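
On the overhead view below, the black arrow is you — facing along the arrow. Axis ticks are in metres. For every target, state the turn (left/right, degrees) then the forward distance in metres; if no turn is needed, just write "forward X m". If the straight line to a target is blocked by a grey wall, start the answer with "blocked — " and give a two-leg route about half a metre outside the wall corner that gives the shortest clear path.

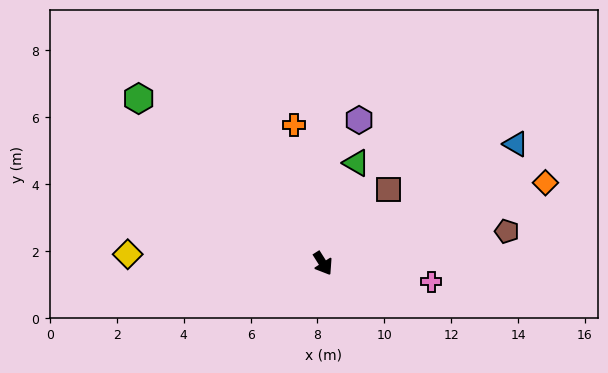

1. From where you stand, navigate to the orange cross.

turn left 159°, forward 4.2 m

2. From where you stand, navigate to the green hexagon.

turn right 164°, forward 7.4 m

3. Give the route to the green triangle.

turn left 129°, forward 3.2 m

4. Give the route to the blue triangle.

turn left 89°, forward 6.8 m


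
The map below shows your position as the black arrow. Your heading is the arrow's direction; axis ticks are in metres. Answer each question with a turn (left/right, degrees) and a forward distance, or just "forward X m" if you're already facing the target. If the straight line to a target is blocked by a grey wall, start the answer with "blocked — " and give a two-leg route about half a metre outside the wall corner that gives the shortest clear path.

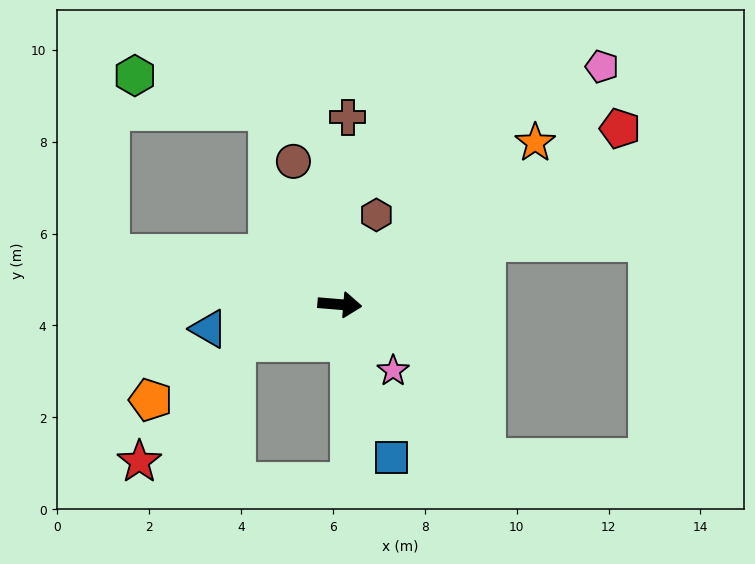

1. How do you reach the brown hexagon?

turn left 72°, forward 2.1 m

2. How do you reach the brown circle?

turn left 113°, forward 3.3 m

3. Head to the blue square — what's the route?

turn right 66°, forward 3.5 m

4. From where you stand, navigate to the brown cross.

turn left 92°, forward 4.1 m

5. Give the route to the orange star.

turn left 44°, forward 5.5 m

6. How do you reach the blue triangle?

turn right 165°, forward 2.9 m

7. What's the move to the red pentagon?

turn left 37°, forward 7.2 m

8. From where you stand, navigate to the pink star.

turn right 46°, forward 1.9 m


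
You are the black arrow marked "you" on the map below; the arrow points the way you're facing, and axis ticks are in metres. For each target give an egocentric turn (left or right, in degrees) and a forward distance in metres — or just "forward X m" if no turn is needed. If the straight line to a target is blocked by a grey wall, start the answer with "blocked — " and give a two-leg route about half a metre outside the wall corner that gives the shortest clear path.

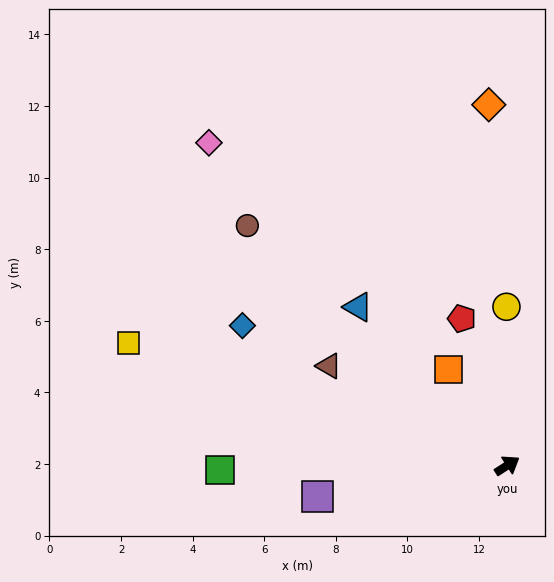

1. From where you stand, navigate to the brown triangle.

turn left 118°, forward 5.7 m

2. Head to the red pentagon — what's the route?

turn left 74°, forward 4.3 m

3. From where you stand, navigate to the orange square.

turn left 89°, forward 3.1 m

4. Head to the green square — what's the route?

turn left 148°, forward 8.0 m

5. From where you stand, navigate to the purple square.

turn left 156°, forward 5.4 m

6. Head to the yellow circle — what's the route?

turn left 58°, forward 4.4 m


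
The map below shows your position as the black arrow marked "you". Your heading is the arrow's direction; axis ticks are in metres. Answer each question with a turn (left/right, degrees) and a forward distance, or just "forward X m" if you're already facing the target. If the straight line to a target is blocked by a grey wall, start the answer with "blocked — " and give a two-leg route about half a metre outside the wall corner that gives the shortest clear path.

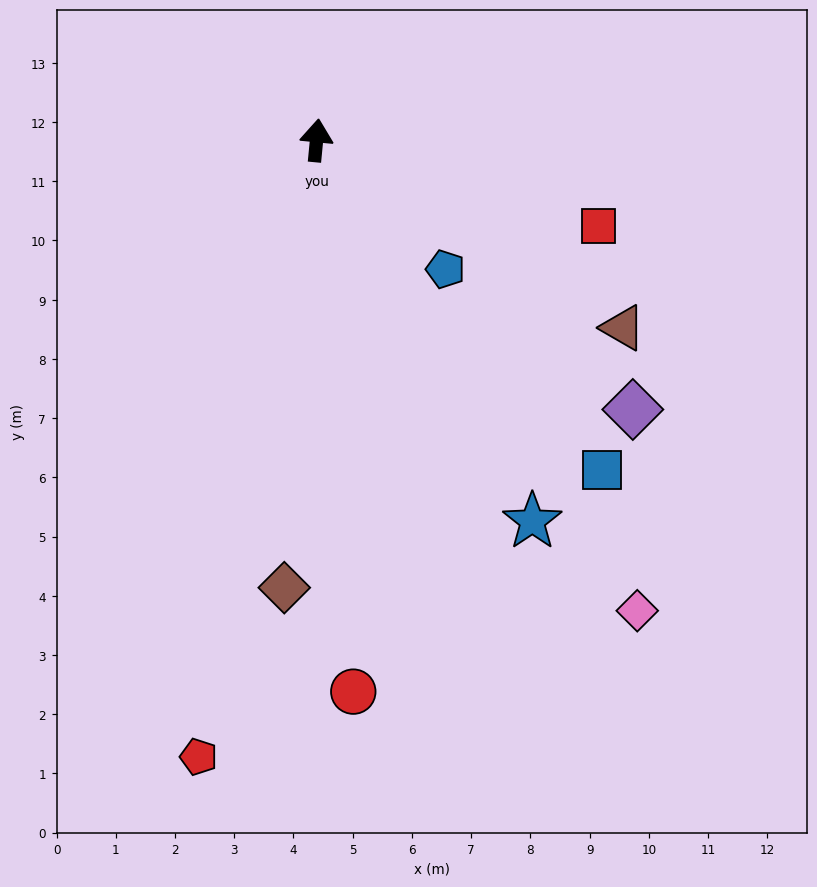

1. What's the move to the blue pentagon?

turn right 130°, forward 3.1 m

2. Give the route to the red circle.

turn right 171°, forward 9.3 m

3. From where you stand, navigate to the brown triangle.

turn right 116°, forward 6.1 m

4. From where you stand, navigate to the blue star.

turn right 145°, forward 7.4 m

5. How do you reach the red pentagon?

turn left 175°, forward 10.6 m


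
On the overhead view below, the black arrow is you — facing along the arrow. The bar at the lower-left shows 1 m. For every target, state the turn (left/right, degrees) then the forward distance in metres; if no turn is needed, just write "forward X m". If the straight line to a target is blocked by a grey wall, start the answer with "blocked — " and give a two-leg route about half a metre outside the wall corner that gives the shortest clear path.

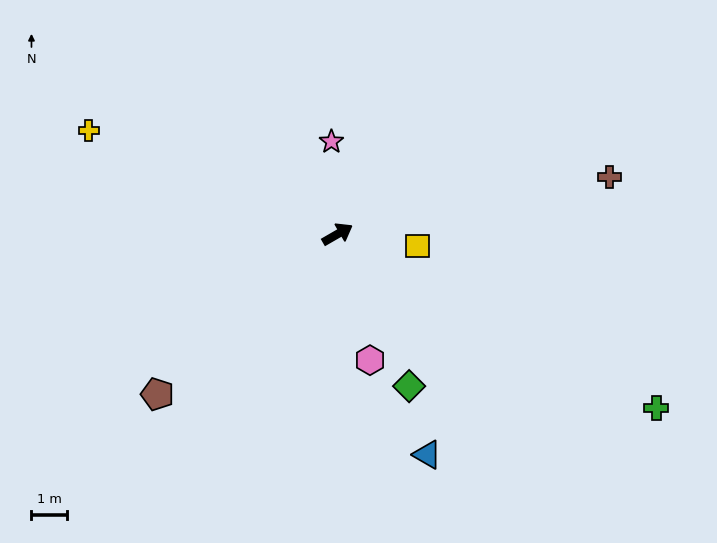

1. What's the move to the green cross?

turn right 59°, forward 10.3 m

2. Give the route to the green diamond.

turn right 95°, forward 4.8 m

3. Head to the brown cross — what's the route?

turn right 18°, forward 7.9 m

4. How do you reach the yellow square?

turn right 38°, forward 2.3 m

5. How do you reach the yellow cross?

turn left 127°, forward 7.6 m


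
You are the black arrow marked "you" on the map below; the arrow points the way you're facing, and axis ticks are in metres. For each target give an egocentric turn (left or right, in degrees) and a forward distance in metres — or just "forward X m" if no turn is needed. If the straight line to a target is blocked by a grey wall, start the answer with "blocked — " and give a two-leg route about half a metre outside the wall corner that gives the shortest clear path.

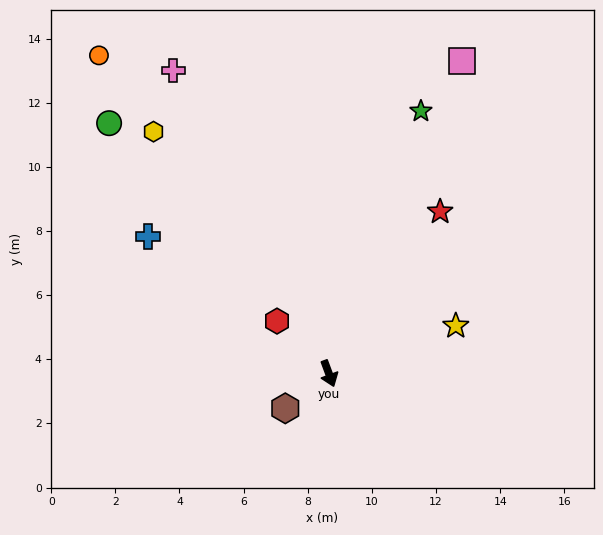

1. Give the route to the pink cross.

turn right 173°, forward 10.6 m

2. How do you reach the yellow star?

turn left 90°, forward 4.2 m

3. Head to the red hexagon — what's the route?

turn right 156°, forward 2.3 m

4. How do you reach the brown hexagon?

turn right 72°, forward 1.7 m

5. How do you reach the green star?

turn left 140°, forward 8.7 m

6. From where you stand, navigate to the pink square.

turn left 136°, forward 10.6 m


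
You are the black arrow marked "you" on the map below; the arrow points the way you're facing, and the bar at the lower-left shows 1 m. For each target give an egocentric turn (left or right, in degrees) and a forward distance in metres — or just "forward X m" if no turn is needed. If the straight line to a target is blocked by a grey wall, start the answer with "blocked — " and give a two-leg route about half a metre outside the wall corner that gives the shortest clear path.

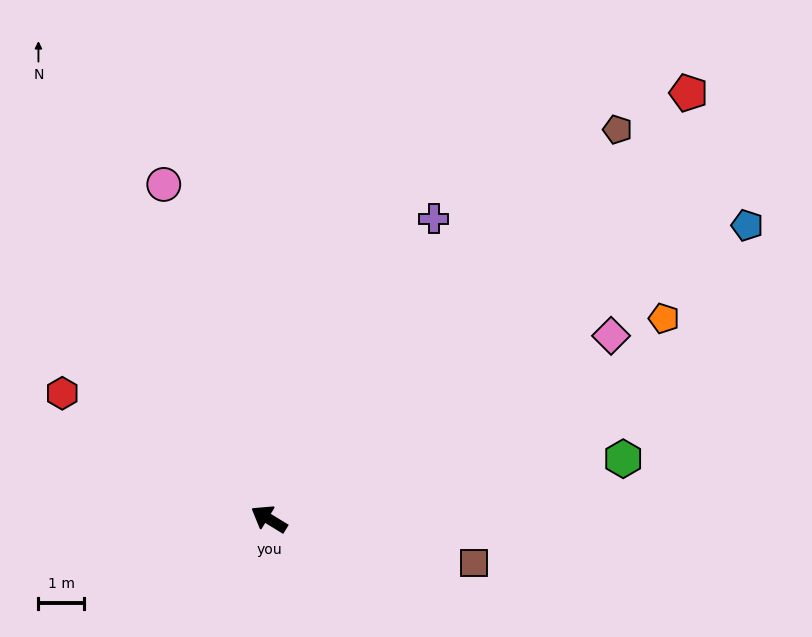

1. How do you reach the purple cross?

turn right 87°, forward 7.5 m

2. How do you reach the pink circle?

turn right 41°, forward 7.7 m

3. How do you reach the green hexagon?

turn right 139°, forward 7.9 m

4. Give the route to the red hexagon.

forward 5.3 m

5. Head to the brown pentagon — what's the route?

turn right 100°, forward 11.5 m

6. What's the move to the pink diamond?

turn right 120°, forward 8.5 m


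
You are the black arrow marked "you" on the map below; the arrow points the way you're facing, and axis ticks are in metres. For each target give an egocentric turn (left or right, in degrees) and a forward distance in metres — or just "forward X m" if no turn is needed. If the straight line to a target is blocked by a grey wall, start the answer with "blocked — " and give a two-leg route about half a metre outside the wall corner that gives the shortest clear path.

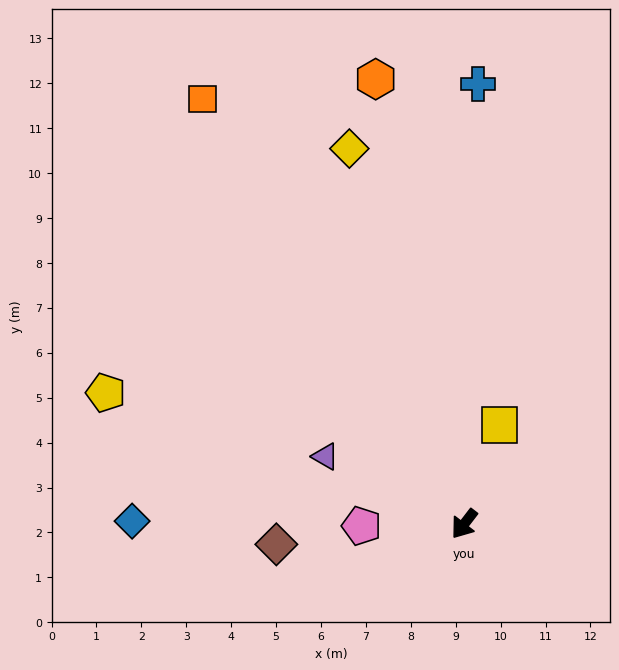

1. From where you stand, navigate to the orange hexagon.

turn right 131°, forward 10.1 m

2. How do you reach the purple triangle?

turn right 78°, forward 3.4 m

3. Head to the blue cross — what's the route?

turn right 144°, forward 9.8 m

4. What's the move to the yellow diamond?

turn right 125°, forward 8.7 m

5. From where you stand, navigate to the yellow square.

turn right 162°, forward 2.3 m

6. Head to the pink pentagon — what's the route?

turn right 51°, forward 2.3 m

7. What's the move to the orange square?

turn right 111°, forward 11.1 m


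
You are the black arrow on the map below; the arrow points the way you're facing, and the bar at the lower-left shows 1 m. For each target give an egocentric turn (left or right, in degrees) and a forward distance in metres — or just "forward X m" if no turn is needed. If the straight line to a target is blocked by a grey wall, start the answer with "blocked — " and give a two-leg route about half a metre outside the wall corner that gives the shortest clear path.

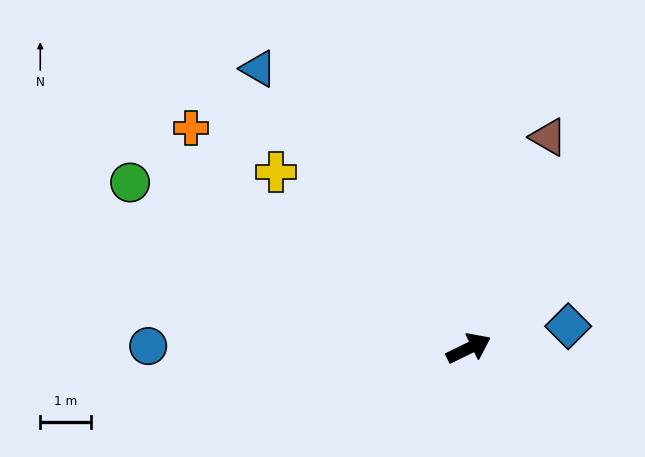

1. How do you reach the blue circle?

turn left 154°, forward 6.3 m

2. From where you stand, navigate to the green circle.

turn left 128°, forward 7.4 m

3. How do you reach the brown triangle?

turn left 43°, forward 4.4 m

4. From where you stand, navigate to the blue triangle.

turn left 101°, forward 6.8 m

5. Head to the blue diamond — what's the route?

turn right 13°, forward 2.0 m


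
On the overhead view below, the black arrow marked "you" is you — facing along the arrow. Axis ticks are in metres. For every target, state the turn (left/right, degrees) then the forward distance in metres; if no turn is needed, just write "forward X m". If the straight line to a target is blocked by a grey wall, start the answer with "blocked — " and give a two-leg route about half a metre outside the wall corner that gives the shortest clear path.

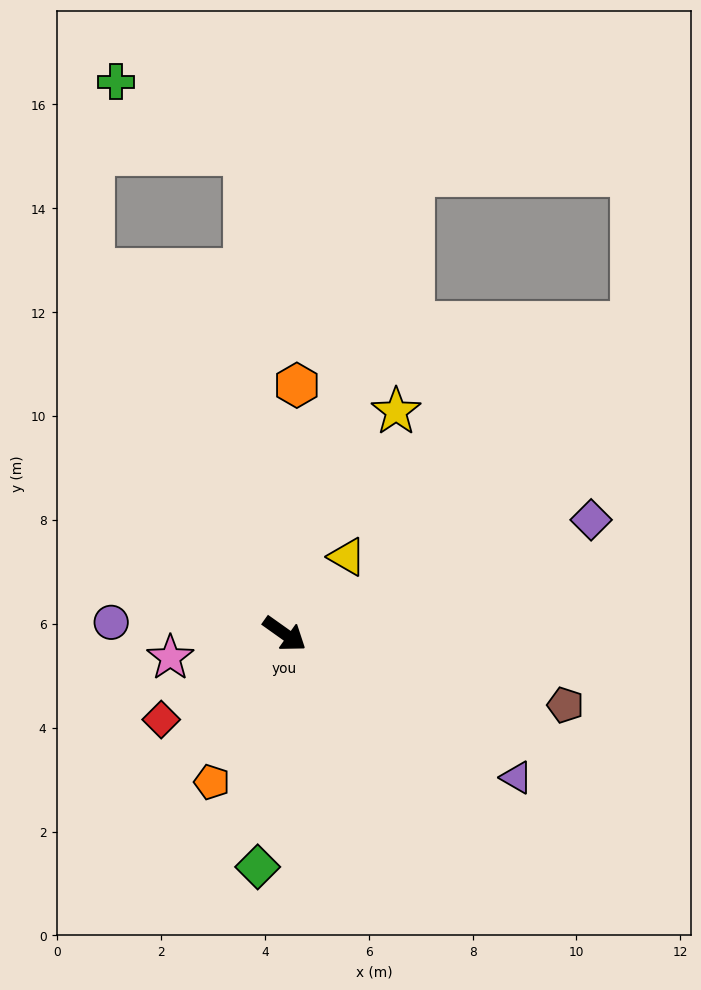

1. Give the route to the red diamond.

turn right 110°, forward 2.9 m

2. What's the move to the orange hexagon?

turn left 123°, forward 4.8 m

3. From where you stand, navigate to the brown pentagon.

turn left 21°, forward 5.6 m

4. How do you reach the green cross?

blocked — turn left 130°, forward 9.3 m, then turn left 56°, forward 2.9 m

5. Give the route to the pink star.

turn right 133°, forward 2.2 m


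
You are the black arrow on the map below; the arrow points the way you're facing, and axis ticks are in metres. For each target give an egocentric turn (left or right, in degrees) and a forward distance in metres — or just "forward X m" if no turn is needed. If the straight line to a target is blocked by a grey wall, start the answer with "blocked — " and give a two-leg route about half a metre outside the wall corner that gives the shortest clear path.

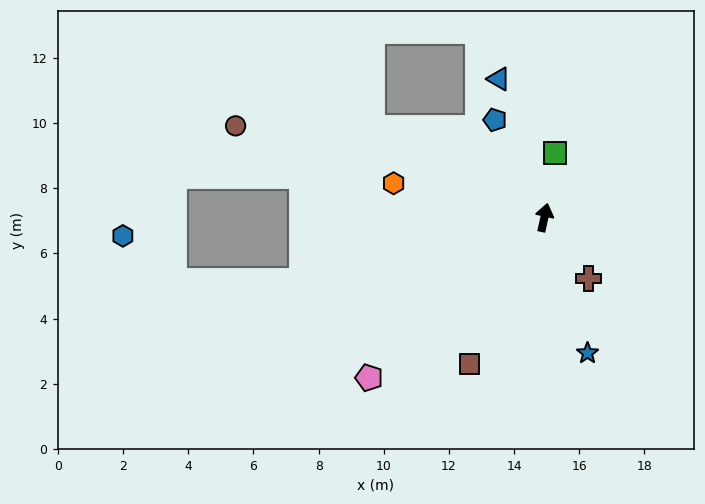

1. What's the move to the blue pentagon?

turn left 39°, forward 3.4 m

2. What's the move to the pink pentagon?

turn left 145°, forward 7.3 m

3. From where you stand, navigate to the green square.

turn left 3°, forward 2.0 m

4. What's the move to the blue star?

turn right 150°, forward 4.4 m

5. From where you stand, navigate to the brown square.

turn left 165°, forward 5.0 m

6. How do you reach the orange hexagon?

turn left 89°, forward 4.7 m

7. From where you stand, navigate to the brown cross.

turn right 132°, forward 2.3 m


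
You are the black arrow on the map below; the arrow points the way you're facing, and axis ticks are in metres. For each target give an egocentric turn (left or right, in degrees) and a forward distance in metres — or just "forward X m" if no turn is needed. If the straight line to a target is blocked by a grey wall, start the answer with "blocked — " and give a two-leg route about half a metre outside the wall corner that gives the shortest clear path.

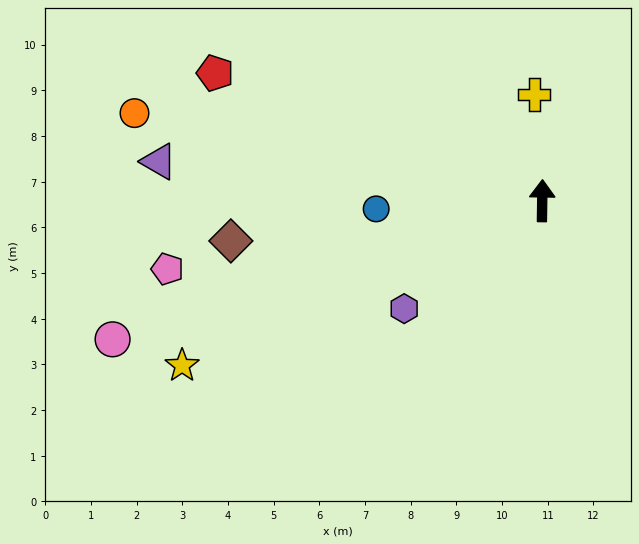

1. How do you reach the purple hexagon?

turn left 129°, forward 3.8 m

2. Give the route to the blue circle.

turn left 94°, forward 3.6 m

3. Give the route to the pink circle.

turn left 109°, forward 9.9 m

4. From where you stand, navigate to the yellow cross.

turn left 5°, forward 2.3 m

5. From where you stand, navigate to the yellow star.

turn left 115°, forward 8.7 m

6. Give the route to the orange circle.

turn left 79°, forward 9.1 m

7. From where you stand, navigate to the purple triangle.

turn left 85°, forward 8.4 m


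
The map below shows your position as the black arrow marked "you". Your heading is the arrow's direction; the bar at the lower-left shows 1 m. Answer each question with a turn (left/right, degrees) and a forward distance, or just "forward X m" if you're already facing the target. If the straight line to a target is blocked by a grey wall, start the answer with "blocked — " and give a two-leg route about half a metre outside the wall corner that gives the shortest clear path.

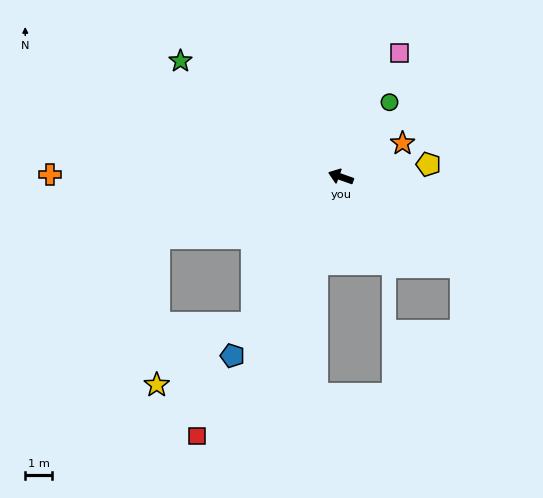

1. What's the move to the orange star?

turn right 132°, forward 2.6 m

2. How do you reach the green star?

turn right 16°, forward 7.4 m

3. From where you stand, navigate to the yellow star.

blocked — turn left 78°, forward 6.4 m, then turn right 25°, forward 4.2 m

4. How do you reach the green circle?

turn right 104°, forward 3.3 m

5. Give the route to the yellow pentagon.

turn right 152°, forward 3.3 m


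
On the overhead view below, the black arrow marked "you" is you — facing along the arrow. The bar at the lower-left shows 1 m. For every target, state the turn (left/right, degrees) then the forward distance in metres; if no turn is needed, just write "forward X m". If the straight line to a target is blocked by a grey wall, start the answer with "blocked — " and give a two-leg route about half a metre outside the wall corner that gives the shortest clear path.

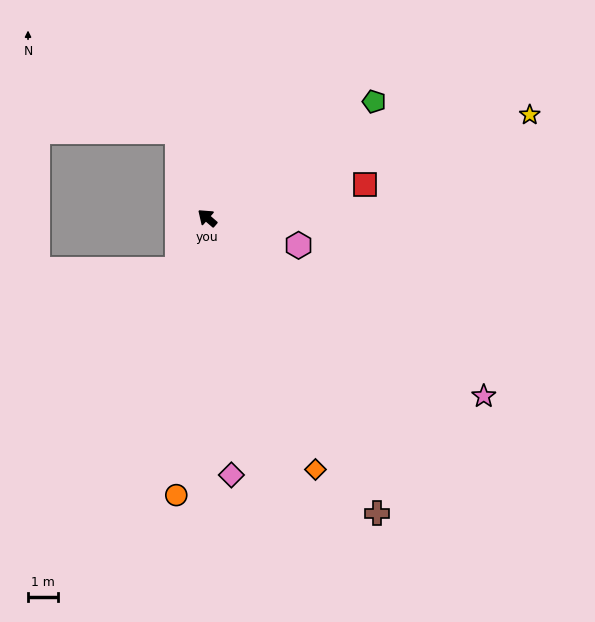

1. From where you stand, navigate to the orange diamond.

turn left 154°, forward 9.1 m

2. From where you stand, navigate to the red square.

turn right 127°, forward 5.4 m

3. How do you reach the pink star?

turn right 172°, forward 10.9 m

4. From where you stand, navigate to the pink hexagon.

turn right 156°, forward 3.2 m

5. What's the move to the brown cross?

turn left 161°, forward 11.3 m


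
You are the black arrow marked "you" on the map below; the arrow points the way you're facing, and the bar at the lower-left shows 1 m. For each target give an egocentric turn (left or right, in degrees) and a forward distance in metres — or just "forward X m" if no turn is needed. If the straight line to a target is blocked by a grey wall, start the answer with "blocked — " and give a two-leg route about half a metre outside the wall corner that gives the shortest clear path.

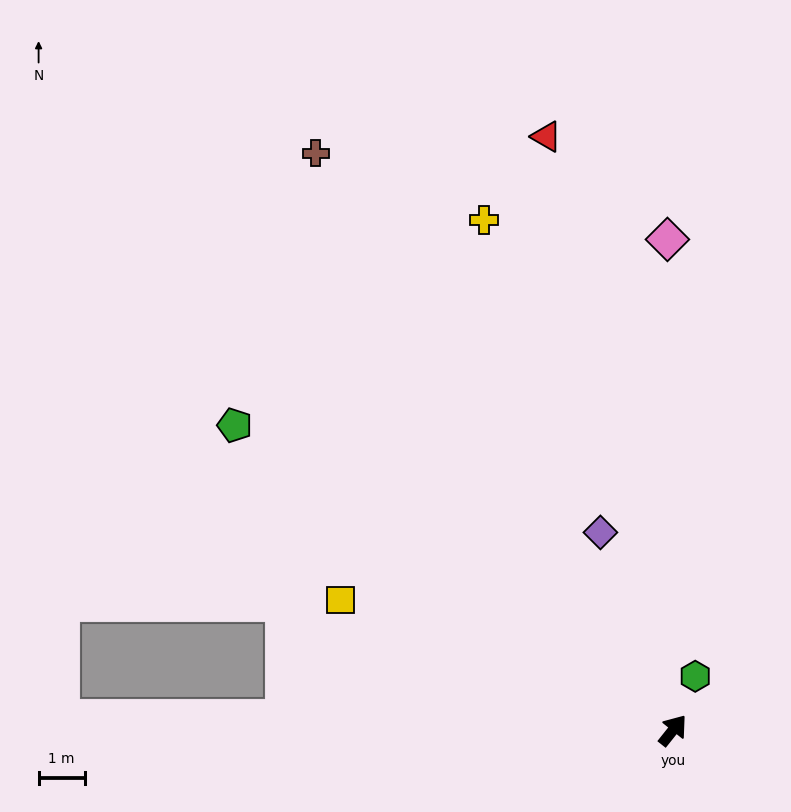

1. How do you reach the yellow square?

turn left 107°, forward 7.7 m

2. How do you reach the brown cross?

turn left 70°, forward 14.7 m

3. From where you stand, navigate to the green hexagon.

turn left 16°, forward 1.3 m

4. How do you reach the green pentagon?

turn left 94°, forward 11.6 m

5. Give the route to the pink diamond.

turn left 39°, forward 10.6 m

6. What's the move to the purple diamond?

turn left 59°, forward 4.6 m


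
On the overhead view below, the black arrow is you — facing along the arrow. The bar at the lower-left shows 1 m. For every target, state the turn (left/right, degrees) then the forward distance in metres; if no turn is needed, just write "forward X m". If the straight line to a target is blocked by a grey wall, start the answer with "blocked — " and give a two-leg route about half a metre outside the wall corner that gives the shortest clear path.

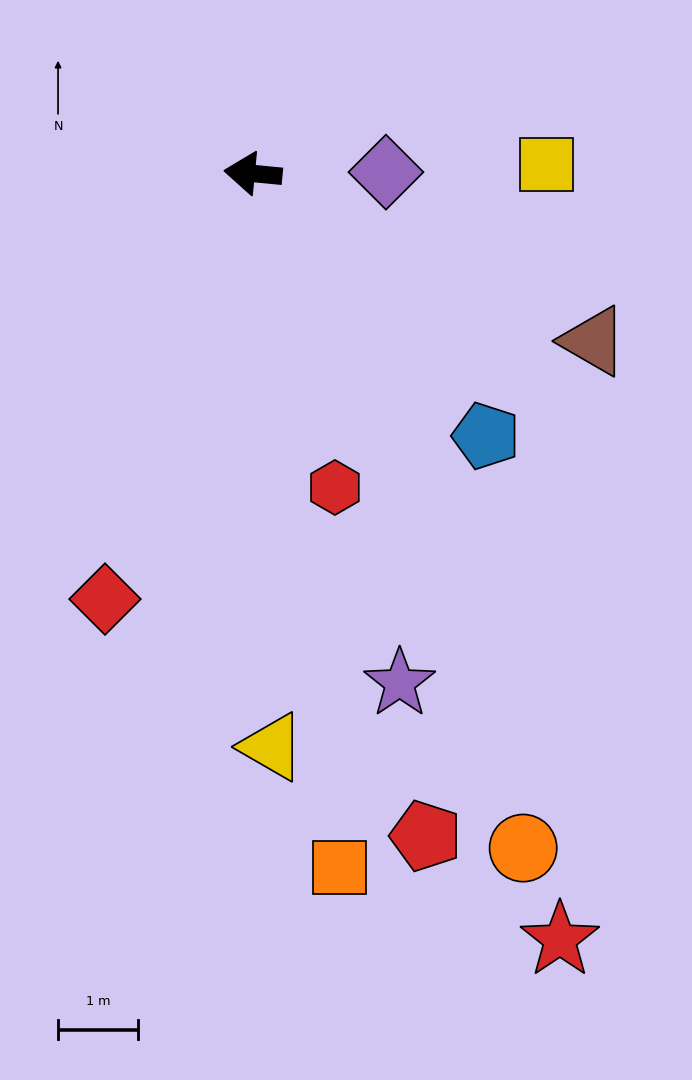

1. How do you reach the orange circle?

turn left 117°, forward 9.1 m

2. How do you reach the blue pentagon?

turn left 137°, forward 4.4 m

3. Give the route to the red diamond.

turn left 76°, forward 5.7 m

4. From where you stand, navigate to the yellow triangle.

turn left 97°, forward 7.2 m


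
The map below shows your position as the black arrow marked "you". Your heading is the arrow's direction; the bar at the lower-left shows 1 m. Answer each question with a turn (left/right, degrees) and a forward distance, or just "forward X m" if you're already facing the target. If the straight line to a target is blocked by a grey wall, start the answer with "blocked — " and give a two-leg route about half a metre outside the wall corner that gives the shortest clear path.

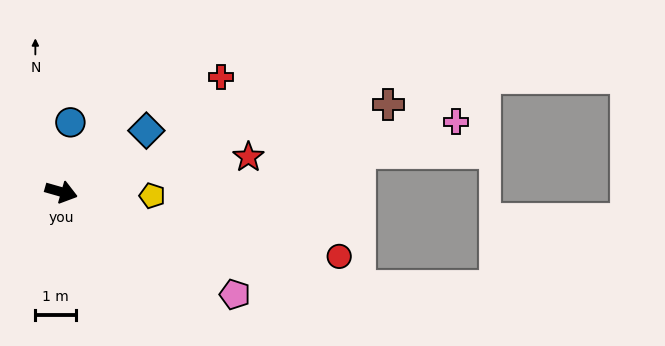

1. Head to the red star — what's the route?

turn left 26°, forward 4.7 m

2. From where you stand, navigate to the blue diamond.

turn left 52°, forward 2.6 m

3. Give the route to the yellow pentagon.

turn left 13°, forward 2.2 m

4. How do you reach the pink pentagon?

turn right 15°, forward 5.0 m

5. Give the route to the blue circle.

turn left 98°, forward 1.7 m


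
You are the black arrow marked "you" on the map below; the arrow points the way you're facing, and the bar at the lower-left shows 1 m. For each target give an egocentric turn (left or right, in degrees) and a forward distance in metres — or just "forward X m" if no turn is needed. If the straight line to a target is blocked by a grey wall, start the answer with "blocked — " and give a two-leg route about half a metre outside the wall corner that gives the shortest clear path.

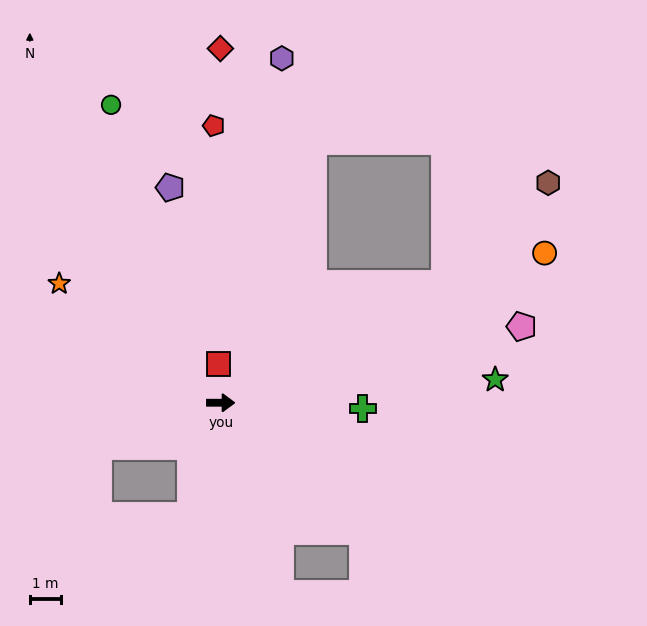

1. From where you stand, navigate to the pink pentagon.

turn left 14°, forward 9.8 m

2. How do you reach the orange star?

turn left 144°, forward 6.4 m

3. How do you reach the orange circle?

turn left 25°, forward 11.3 m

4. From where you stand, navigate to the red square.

turn left 93°, forward 1.2 m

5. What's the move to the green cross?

turn right 2°, forward 4.5 m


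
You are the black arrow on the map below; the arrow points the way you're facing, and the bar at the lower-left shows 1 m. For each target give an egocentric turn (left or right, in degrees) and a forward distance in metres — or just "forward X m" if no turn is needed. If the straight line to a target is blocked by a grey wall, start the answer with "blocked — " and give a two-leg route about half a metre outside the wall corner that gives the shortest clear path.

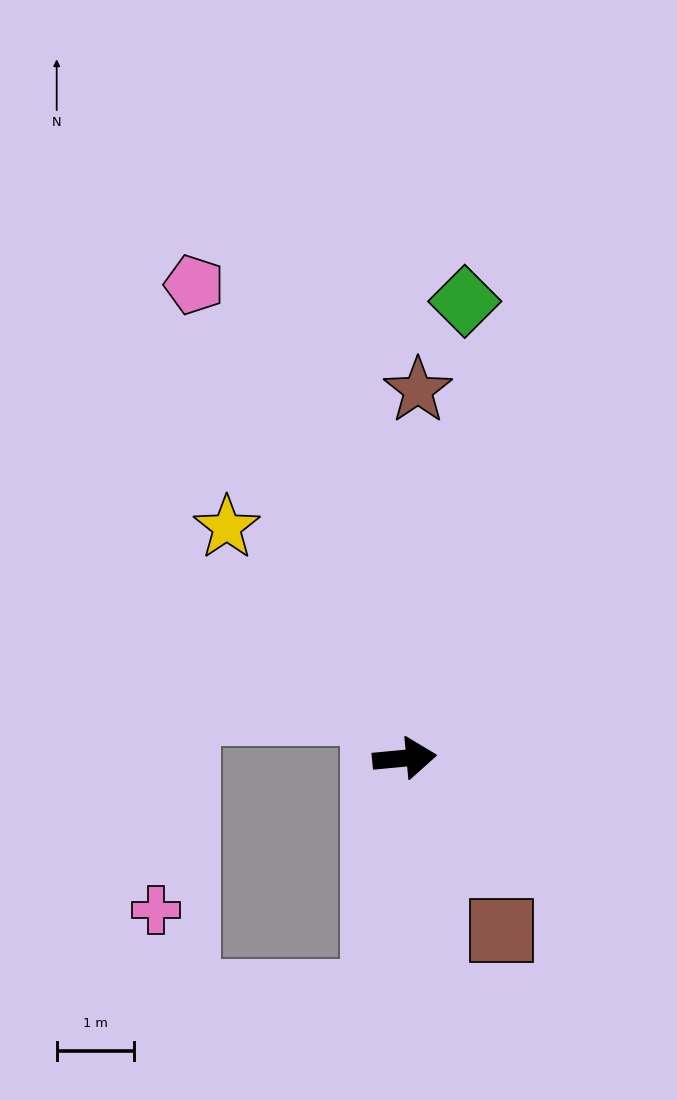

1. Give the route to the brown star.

turn left 82°, forward 4.8 m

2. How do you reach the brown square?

turn right 66°, forward 2.6 m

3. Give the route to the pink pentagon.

turn left 109°, forward 6.7 m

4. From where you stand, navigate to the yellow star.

turn left 122°, forward 3.8 m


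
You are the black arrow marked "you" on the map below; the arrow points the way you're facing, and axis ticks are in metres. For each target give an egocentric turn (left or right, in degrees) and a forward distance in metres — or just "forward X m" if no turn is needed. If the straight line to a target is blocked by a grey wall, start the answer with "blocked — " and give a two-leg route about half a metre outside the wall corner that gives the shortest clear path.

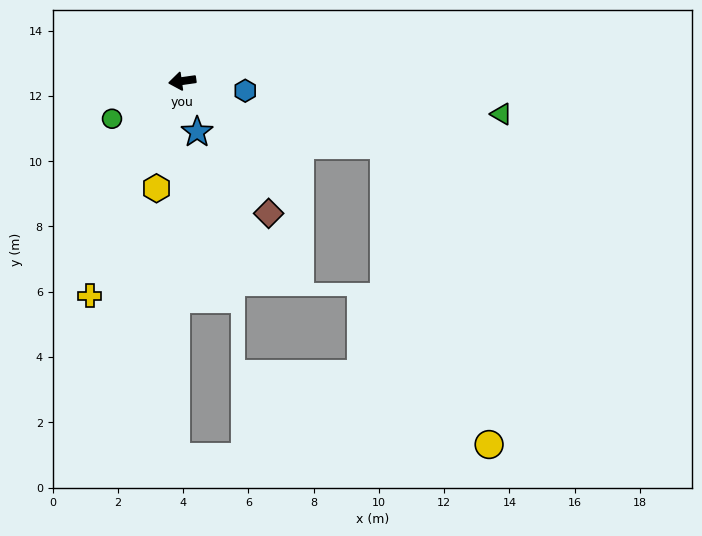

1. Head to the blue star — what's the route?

turn left 98°, forward 1.6 m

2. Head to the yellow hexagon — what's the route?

turn left 68°, forward 3.4 m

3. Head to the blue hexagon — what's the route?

turn left 163°, forward 2.0 m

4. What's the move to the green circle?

turn left 20°, forward 2.4 m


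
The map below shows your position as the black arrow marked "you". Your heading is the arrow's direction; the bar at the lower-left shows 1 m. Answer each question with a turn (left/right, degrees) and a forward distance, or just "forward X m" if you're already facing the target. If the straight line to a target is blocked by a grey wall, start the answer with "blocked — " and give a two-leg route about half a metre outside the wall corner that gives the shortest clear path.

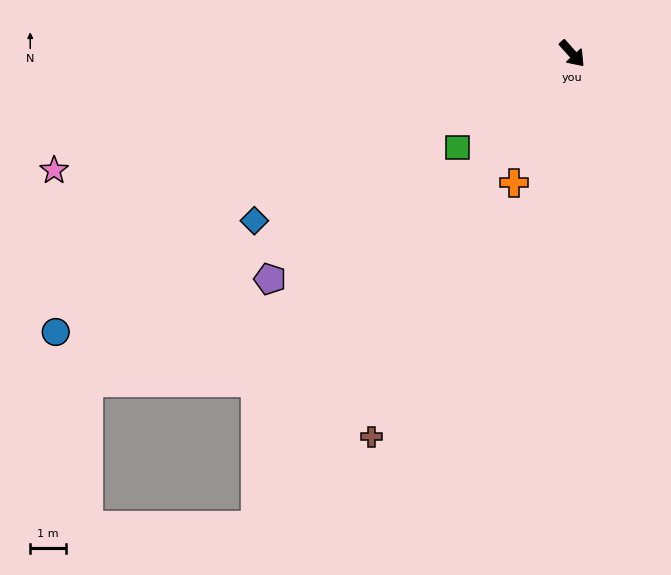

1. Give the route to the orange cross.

turn right 66°, forward 4.0 m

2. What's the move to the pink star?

turn right 119°, forward 15.0 m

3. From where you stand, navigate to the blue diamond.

turn right 104°, forward 10.2 m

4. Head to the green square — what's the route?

turn right 93°, forward 4.2 m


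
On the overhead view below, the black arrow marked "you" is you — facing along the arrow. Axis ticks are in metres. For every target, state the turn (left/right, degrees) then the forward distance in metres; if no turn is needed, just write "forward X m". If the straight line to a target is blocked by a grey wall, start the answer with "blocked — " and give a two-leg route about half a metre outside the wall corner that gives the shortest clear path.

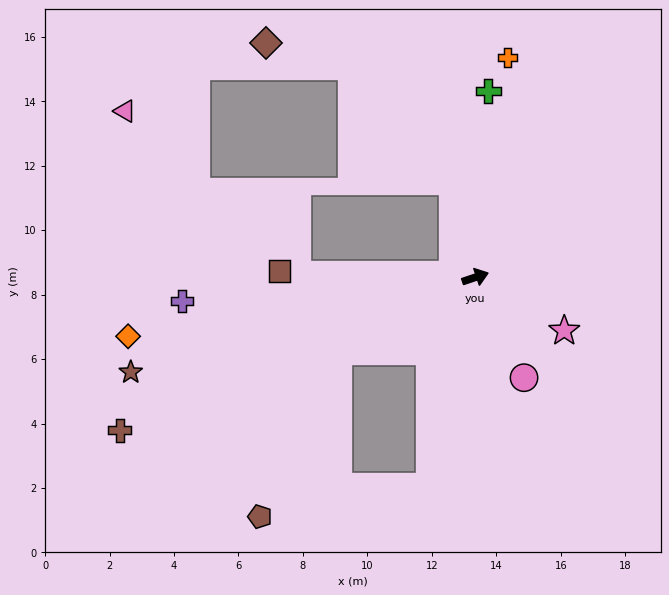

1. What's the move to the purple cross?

turn left 166°, forward 9.1 m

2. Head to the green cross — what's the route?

turn left 67°, forward 5.8 m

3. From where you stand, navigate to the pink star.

turn right 50°, forward 3.2 m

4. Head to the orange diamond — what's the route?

turn left 171°, forward 10.9 m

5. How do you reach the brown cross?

turn right 175°, forward 12.0 m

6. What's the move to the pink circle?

turn right 83°, forward 3.5 m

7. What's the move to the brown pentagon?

blocked — turn right 170°, forward 4.8 m, then turn left 36°, forward 5.7 m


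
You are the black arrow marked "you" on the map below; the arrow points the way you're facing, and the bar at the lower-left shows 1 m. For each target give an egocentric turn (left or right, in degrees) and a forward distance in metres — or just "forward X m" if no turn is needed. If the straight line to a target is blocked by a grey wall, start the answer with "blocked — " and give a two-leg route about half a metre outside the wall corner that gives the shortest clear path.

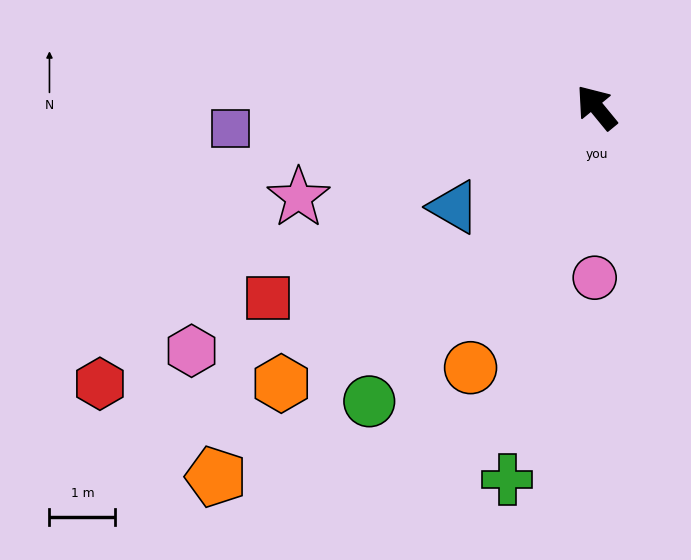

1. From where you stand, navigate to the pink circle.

turn left 140°, forward 2.6 m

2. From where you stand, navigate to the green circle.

turn left 103°, forward 5.6 m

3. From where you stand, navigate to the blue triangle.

turn left 86°, forward 2.6 m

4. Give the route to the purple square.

turn left 54°, forward 5.6 m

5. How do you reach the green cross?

turn left 127°, forward 5.8 m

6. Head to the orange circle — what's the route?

turn left 115°, forward 4.4 m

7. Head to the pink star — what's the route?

turn left 67°, forward 4.7 m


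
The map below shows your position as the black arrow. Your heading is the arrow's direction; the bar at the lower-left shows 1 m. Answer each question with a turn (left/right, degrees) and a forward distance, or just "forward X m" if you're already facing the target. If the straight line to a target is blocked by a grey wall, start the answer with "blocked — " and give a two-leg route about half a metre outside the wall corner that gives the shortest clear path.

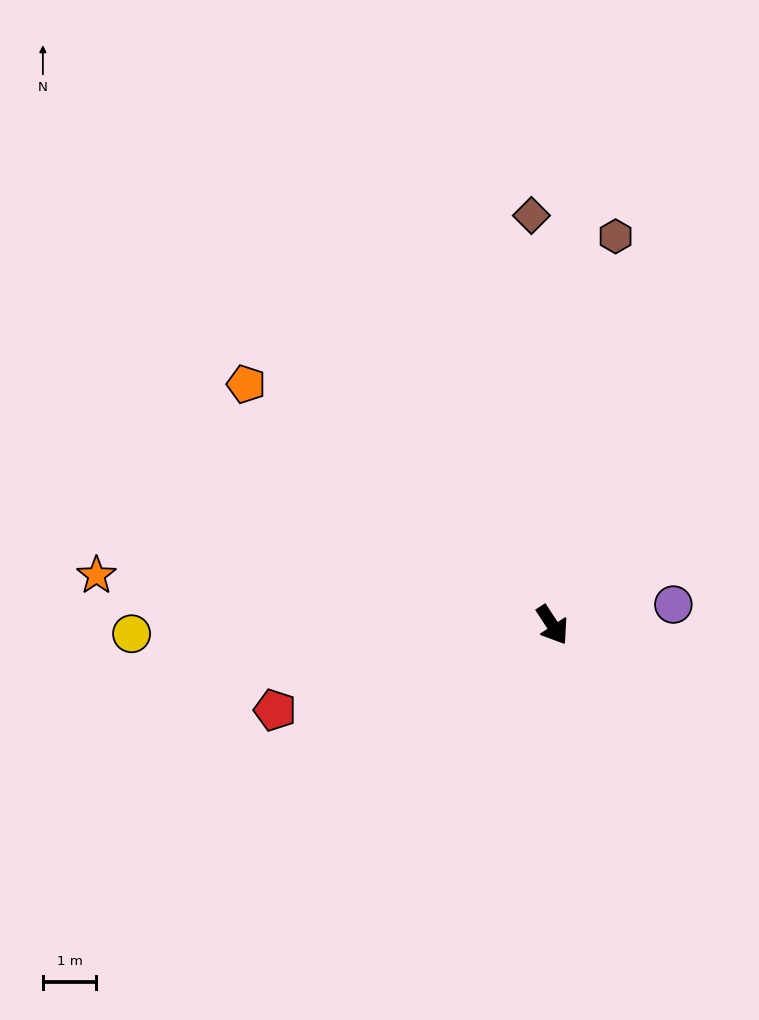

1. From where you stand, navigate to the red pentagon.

turn right 106°, forward 5.4 m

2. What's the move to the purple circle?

turn left 66°, forward 2.3 m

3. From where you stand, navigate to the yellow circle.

turn right 122°, forward 7.9 m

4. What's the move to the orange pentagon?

turn right 161°, forward 7.3 m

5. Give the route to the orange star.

turn right 130°, forward 8.6 m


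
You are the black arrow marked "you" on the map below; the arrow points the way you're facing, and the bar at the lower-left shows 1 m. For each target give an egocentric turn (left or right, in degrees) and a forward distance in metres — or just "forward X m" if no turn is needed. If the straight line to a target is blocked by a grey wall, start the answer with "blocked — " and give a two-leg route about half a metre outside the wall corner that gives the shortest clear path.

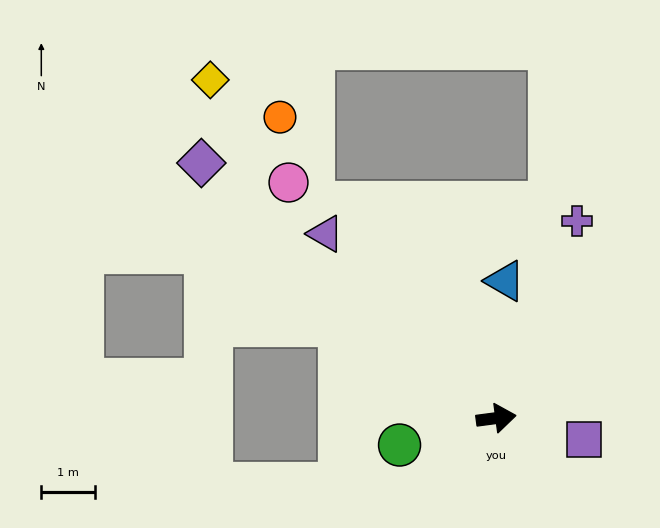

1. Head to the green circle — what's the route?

turn right 172°, forward 1.9 m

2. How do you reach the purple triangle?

turn left 125°, forward 4.7 m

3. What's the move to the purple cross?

turn left 60°, forward 4.0 m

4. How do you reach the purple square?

turn right 21°, forward 1.7 m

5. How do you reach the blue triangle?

turn left 79°, forward 2.6 m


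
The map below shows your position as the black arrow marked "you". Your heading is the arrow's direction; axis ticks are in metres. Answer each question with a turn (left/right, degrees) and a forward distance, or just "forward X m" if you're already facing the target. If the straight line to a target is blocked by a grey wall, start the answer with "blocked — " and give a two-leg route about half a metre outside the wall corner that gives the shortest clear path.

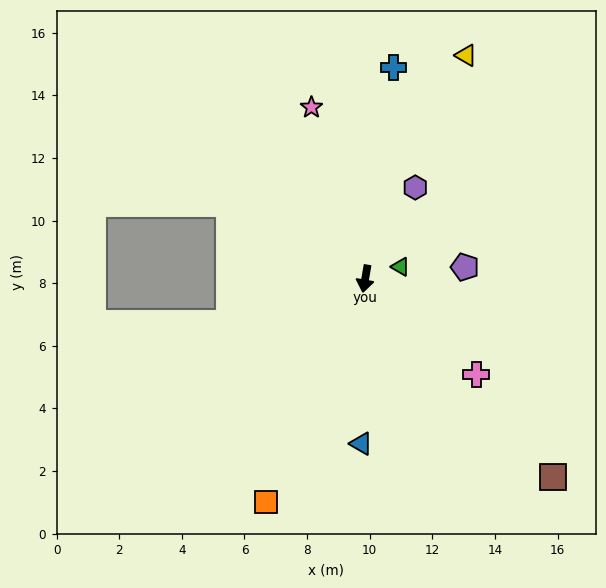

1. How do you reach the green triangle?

turn left 118°, forward 1.2 m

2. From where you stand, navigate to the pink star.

turn right 153°, forward 5.7 m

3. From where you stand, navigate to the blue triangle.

turn left 8°, forward 5.3 m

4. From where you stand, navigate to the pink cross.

turn left 59°, forward 4.7 m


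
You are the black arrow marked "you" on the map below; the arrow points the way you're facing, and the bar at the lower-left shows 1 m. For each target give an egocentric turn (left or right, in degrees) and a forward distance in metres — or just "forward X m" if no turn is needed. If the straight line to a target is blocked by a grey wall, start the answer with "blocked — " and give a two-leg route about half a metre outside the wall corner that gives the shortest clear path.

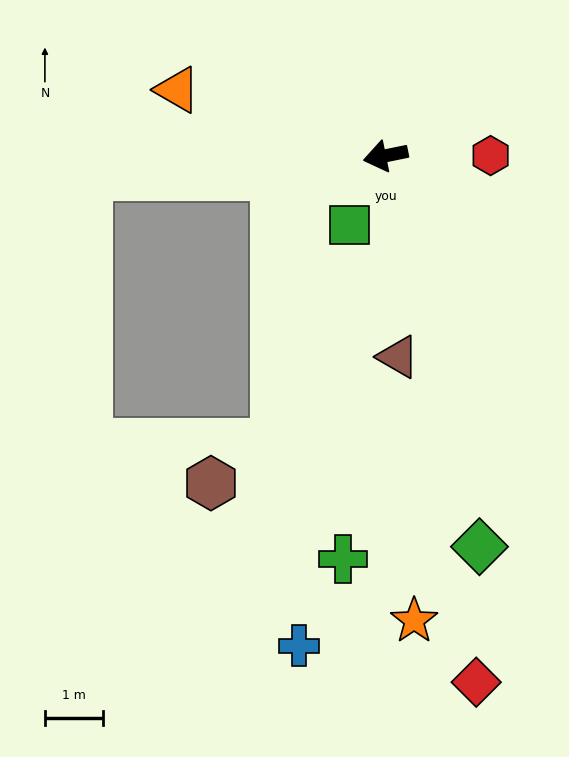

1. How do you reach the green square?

turn left 51°, forward 1.3 m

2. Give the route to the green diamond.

turn left 92°, forward 6.9 m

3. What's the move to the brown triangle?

turn left 82°, forward 3.5 m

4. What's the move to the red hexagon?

turn left 169°, forward 1.8 m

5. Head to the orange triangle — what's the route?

turn right 29°, forward 3.7 m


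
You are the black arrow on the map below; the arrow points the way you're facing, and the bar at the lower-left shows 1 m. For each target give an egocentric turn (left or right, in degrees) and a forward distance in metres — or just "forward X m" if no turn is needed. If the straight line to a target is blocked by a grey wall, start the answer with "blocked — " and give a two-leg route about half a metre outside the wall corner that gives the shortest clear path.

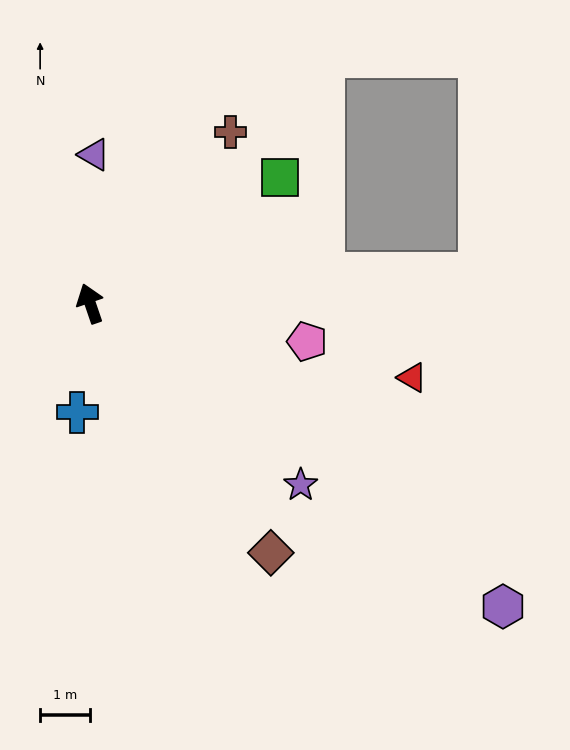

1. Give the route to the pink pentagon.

turn right 119°, forward 4.4 m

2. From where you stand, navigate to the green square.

turn right 75°, forward 4.6 m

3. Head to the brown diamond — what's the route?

turn right 163°, forward 6.2 m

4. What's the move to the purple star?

turn right 150°, forward 5.6 m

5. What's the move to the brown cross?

turn right 58°, forward 4.4 m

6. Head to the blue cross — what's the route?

turn left 154°, forward 2.2 m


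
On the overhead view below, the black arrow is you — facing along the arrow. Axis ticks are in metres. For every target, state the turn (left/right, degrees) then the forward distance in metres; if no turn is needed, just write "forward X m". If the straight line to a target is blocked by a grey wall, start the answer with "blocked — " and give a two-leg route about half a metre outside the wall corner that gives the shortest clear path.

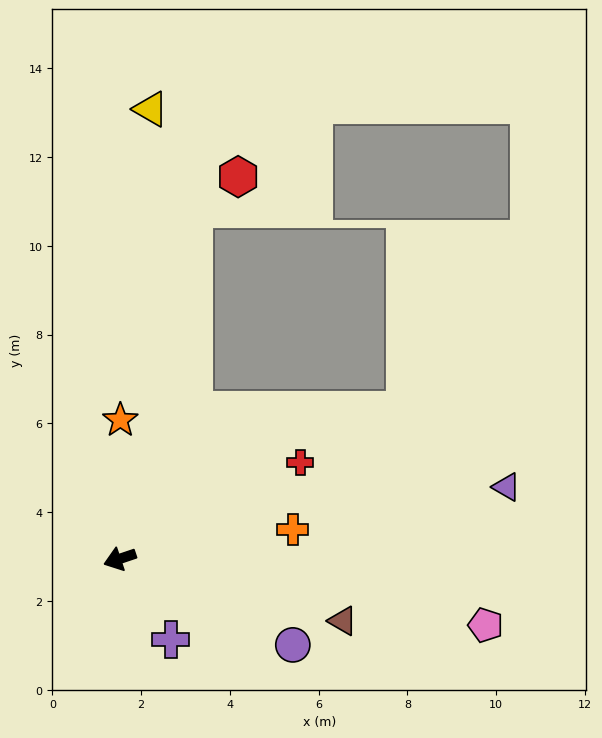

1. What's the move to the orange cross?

turn left 171°, forward 4.0 m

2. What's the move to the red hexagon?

blocked — turn right 121°, forward 8.0 m, then turn right 41°, forward 1.2 m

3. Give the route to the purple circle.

turn left 135°, forward 4.4 m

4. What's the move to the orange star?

turn right 109°, forward 3.1 m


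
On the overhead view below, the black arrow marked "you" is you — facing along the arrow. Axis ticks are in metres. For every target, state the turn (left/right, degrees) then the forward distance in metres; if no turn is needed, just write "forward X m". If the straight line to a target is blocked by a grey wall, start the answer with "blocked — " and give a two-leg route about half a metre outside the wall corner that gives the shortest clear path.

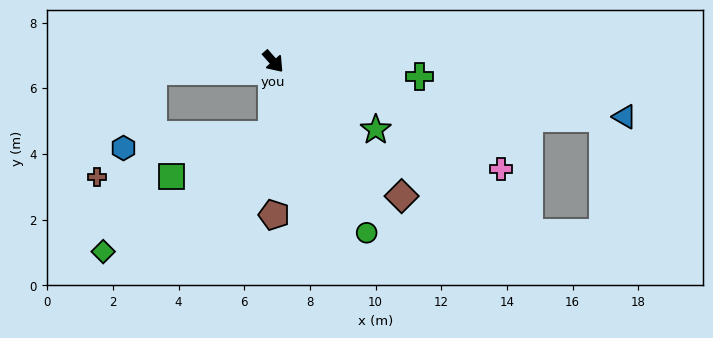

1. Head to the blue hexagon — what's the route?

blocked — turn right 127°, forward 3.7 m, then turn left 64°, forward 2.5 m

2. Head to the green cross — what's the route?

turn left 43°, forward 4.5 m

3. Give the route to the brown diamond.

turn left 2°, forward 5.7 m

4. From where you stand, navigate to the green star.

turn left 15°, forward 3.7 m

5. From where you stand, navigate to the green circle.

turn right 13°, forward 5.9 m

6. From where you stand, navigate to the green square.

blocked — turn right 42°, forward 2.2 m, then turn right 67°, forward 3.3 m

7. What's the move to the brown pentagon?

turn right 41°, forward 4.7 m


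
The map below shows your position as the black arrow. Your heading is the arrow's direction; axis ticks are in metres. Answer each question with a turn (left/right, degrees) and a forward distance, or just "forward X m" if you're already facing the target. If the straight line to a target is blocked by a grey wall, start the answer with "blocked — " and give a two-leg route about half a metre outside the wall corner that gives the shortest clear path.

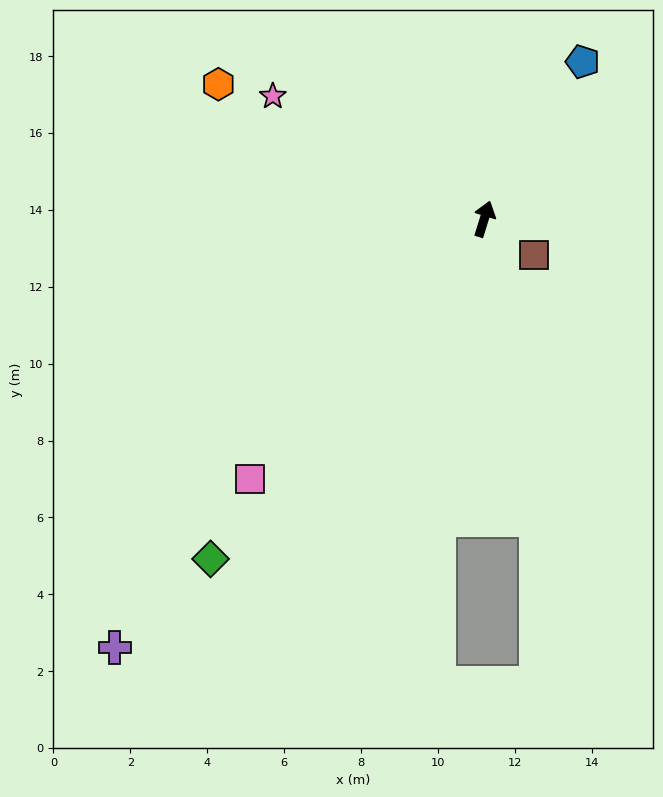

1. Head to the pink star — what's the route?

turn left 77°, forward 6.4 m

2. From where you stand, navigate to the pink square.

turn left 155°, forward 9.1 m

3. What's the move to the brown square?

turn right 109°, forward 1.6 m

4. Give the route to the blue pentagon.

turn right 15°, forward 4.8 m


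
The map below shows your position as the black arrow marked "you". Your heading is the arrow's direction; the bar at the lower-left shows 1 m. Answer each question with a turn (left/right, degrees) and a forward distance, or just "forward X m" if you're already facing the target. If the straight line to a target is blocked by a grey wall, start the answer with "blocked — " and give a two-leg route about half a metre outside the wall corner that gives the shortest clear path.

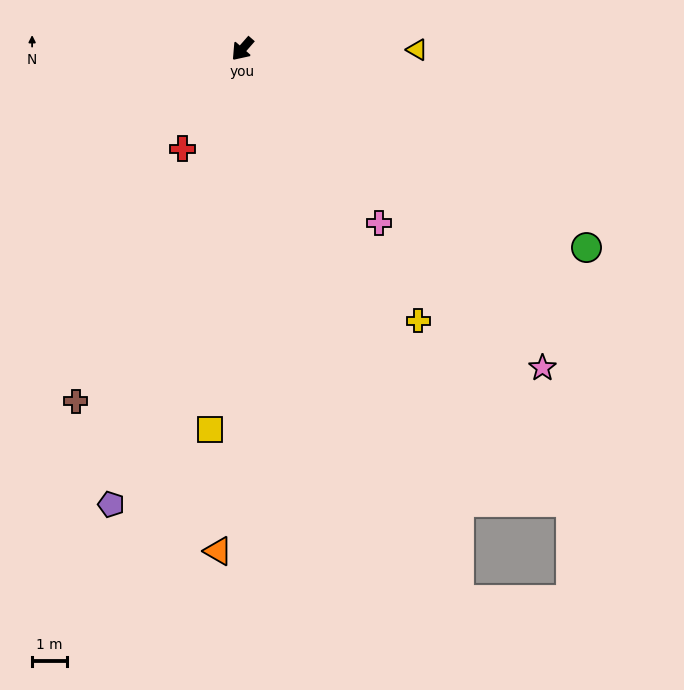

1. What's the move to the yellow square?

turn left 36°, forward 10.8 m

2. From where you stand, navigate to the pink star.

turn left 84°, forward 12.4 m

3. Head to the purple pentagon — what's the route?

turn left 25°, forward 13.5 m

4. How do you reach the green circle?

turn left 101°, forward 11.3 m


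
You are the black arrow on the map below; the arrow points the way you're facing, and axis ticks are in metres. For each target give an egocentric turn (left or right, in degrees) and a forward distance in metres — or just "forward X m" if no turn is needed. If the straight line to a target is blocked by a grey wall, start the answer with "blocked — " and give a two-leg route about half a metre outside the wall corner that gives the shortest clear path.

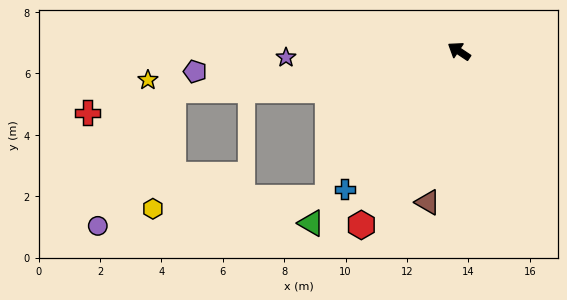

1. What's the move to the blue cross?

turn left 84°, forward 5.8 m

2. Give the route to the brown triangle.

turn left 112°, forward 5.0 m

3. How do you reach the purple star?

turn left 36°, forward 5.6 m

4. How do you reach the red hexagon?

turn left 94°, forward 6.5 m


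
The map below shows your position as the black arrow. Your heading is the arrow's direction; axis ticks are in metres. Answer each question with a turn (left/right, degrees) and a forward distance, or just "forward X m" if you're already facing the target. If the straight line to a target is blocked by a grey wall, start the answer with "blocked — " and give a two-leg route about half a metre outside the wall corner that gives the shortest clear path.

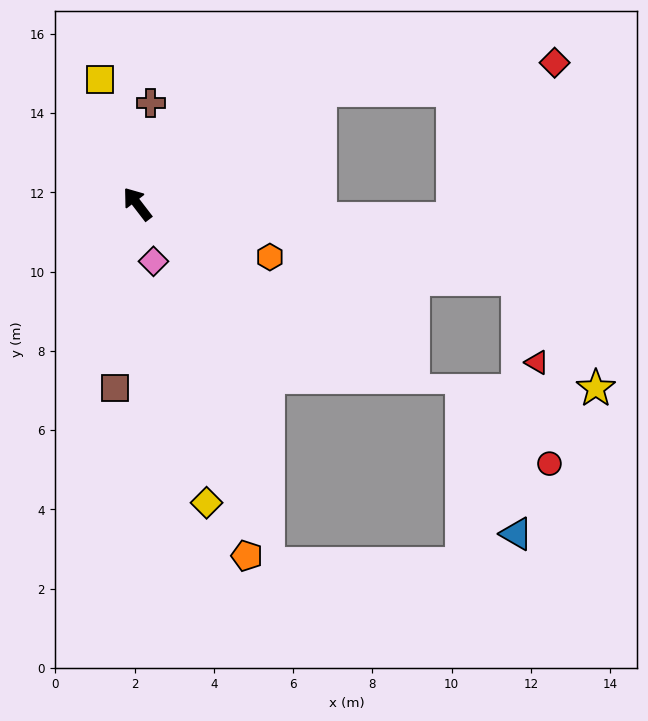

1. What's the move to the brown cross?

turn right 45°, forward 2.6 m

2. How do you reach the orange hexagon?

turn right 149°, forward 3.6 m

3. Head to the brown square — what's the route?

turn left 136°, forward 4.7 m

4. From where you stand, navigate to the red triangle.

blocked — turn right 139°, forward 9.8 m, then turn right 65°, forward 2.2 m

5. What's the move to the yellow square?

turn right 21°, forward 3.3 m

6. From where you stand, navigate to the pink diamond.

turn left 158°, forward 1.5 m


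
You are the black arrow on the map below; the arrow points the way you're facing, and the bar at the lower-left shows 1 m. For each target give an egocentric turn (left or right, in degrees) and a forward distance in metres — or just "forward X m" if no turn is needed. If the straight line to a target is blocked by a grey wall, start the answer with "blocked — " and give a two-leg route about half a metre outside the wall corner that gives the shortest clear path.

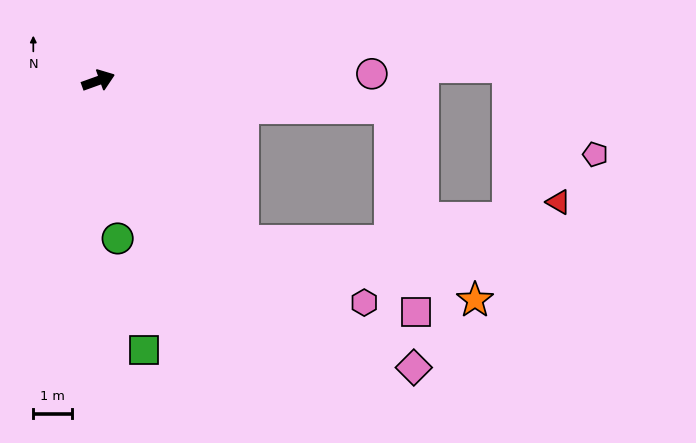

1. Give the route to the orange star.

blocked — turn right 68°, forward 5.6 m, then turn left 34°, forward 6.3 m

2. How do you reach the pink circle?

turn right 18°, forward 7.1 m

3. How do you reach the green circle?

turn right 103°, forward 4.2 m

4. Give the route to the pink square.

blocked — turn right 25°, forward 7.6 m, then turn right 77°, forward 5.4 m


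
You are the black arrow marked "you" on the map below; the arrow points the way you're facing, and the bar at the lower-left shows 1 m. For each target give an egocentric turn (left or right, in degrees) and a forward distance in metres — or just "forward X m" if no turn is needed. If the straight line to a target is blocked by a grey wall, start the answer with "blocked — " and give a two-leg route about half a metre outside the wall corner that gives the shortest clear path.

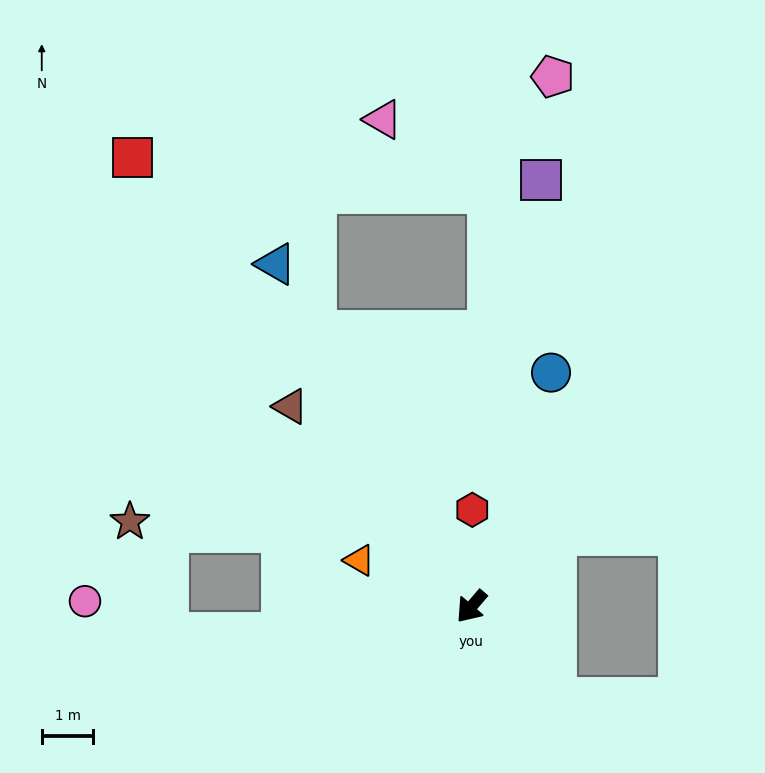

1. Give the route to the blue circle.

turn right 158°, forward 4.8 m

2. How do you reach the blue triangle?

turn right 110°, forward 7.7 m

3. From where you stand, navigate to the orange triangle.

turn right 72°, forward 2.4 m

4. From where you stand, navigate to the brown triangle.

turn right 97°, forward 5.2 m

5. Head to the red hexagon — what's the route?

turn right 140°, forward 1.9 m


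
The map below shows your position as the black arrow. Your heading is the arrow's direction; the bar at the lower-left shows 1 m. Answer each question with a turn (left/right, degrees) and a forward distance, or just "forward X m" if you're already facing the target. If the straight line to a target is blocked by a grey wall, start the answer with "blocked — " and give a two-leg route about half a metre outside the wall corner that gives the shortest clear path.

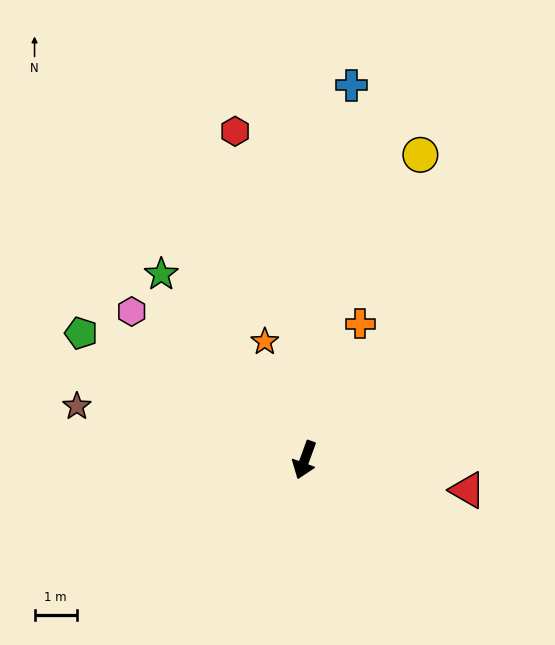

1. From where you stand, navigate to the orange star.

turn right 141°, forward 3.0 m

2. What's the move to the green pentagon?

turn right 100°, forward 6.1 m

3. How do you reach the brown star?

turn right 83°, forward 5.6 m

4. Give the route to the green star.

turn right 122°, forward 5.6 m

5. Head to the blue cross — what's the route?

turn right 167°, forward 9.0 m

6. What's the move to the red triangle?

turn left 99°, forward 3.9 m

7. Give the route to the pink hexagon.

turn right 111°, forward 5.4 m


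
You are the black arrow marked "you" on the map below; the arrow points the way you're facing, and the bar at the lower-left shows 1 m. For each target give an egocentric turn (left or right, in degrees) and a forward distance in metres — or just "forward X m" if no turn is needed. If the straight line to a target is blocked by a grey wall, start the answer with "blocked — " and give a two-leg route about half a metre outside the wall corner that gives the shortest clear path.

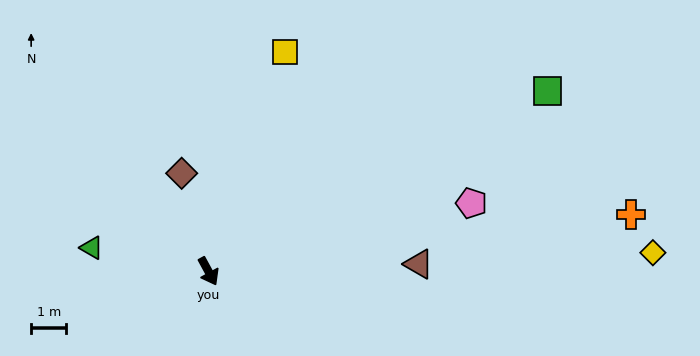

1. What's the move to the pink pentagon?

turn left 76°, forward 7.7 m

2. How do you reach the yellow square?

turn left 132°, forward 6.6 m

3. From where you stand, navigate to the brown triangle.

turn left 63°, forward 6.0 m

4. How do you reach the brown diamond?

turn left 167°, forward 2.9 m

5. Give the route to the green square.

turn left 89°, forward 10.9 m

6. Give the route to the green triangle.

turn right 130°, forward 3.4 m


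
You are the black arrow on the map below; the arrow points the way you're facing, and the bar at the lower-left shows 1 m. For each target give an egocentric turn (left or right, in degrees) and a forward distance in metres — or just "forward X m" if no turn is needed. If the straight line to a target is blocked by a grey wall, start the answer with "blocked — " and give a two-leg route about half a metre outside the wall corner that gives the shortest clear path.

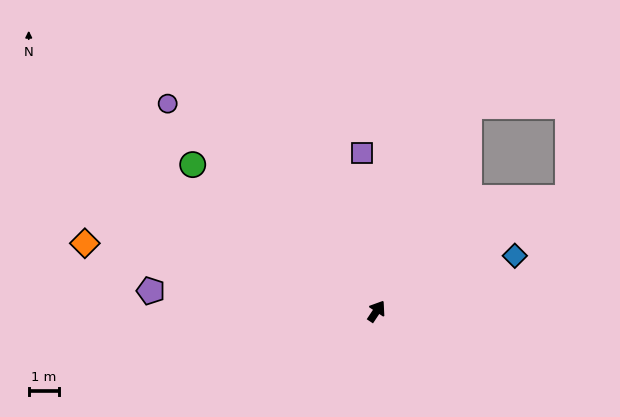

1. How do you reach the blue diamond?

turn right 35°, forward 4.9 m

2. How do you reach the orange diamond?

turn left 111°, forward 9.9 m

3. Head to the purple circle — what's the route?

turn left 79°, forward 9.7 m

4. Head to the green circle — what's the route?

turn left 85°, forward 7.7 m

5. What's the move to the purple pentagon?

turn left 119°, forward 7.5 m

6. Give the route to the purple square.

turn left 39°, forward 5.2 m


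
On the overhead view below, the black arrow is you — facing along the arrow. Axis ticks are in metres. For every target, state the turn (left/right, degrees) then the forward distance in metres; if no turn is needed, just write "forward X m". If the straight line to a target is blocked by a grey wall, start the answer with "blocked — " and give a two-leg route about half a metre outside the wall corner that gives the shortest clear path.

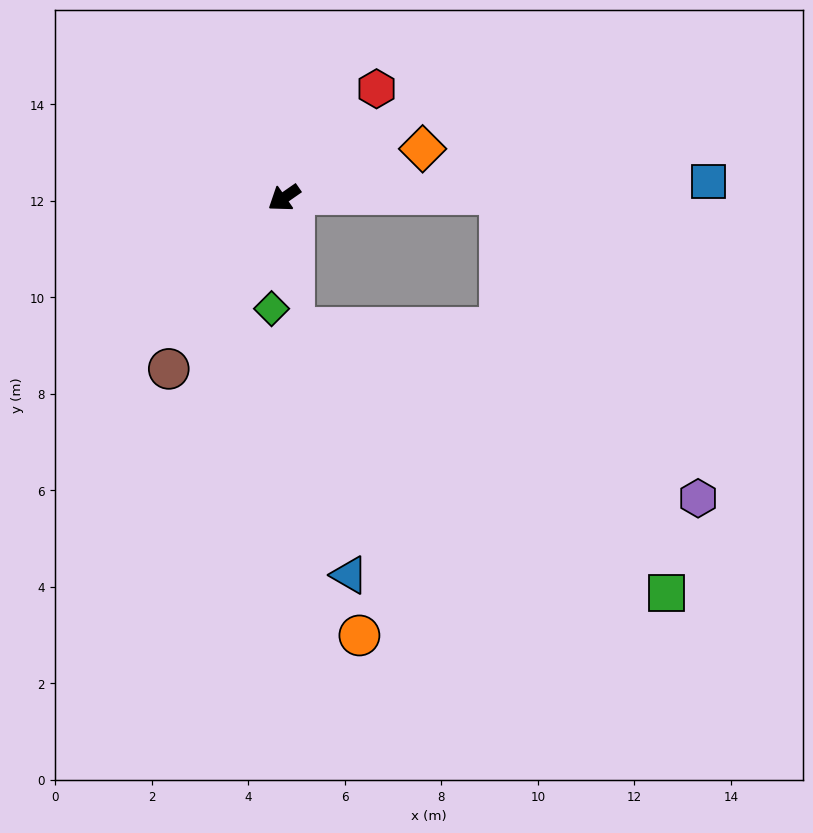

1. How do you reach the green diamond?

turn left 49°, forward 2.3 m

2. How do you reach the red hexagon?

turn right 165°, forward 3.0 m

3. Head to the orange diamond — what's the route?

turn left 165°, forward 3.0 m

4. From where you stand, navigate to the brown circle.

turn left 21°, forward 4.3 m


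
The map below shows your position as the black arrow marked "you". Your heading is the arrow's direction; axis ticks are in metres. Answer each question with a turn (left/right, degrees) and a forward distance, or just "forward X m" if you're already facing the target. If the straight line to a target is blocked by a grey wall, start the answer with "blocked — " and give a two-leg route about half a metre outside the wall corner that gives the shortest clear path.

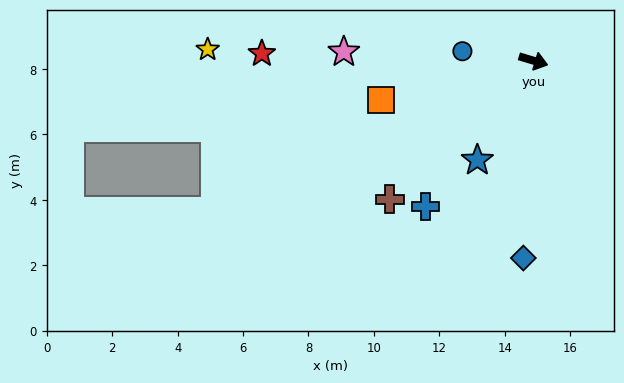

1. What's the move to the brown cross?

turn right 119°, forward 6.1 m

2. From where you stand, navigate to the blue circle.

turn right 171°, forward 2.2 m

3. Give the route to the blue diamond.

turn right 76°, forward 6.0 m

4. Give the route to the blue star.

turn right 103°, forward 3.5 m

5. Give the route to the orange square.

turn right 149°, forward 4.8 m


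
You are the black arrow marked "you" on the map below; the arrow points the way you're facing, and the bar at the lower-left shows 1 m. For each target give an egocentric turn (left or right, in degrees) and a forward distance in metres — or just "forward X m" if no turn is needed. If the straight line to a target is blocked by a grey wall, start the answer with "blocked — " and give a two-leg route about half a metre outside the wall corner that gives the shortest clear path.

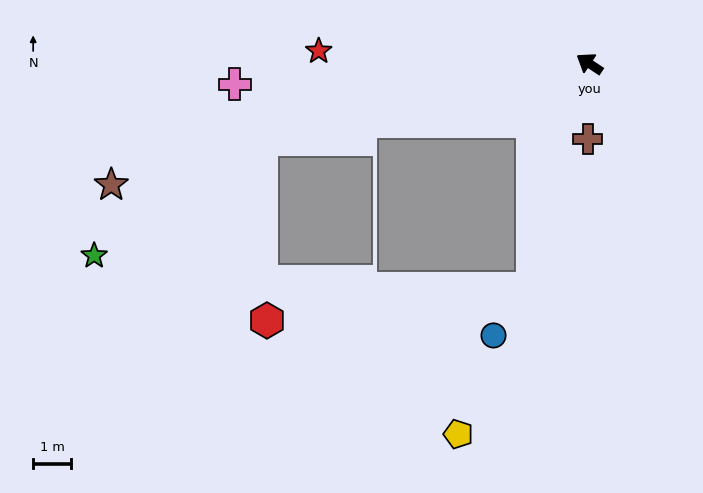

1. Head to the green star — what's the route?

blocked — turn left 46°, forward 8.8 m, then turn left 22°, forward 5.4 m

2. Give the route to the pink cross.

turn left 37°, forward 9.3 m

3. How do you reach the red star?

turn left 31°, forward 7.1 m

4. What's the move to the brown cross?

turn left 122°, forward 2.0 m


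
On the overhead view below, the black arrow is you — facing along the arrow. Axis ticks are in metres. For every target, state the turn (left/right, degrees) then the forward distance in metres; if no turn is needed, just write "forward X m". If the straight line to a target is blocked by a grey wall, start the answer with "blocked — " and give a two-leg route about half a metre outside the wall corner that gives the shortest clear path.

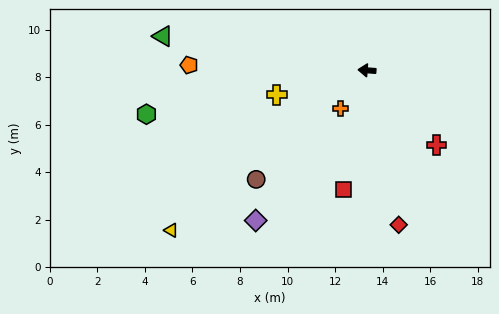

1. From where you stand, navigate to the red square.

turn left 83°, forward 5.1 m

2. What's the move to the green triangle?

turn right 5°, forward 8.7 m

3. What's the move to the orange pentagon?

turn left 2°, forward 7.5 m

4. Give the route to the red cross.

turn left 137°, forward 4.3 m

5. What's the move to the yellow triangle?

turn left 43°, forward 10.6 m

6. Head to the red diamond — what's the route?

turn left 106°, forward 6.6 m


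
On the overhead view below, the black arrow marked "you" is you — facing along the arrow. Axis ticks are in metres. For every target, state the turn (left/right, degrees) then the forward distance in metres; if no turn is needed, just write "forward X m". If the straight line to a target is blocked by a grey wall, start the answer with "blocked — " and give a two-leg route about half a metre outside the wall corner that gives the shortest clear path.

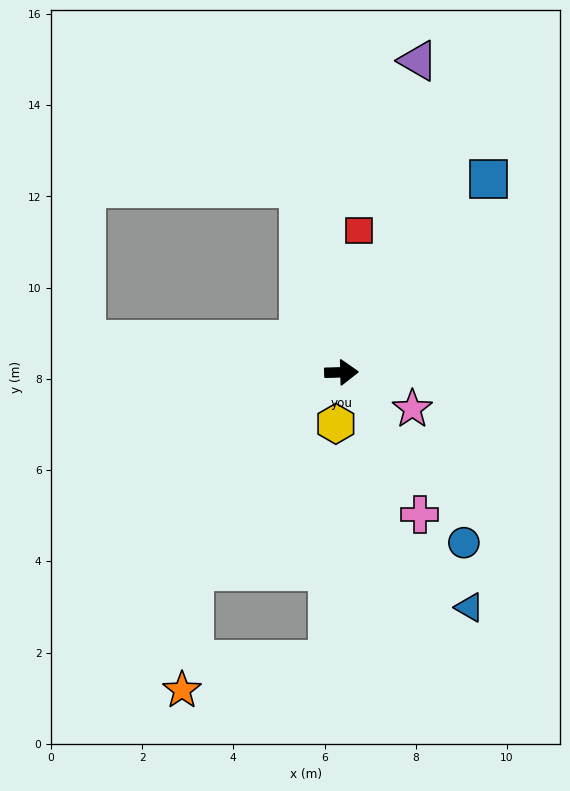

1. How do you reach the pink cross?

turn right 63°, forward 3.6 m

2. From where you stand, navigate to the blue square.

turn left 51°, forward 5.3 m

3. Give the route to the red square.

turn left 81°, forward 3.1 m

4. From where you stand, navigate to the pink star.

turn right 29°, forward 1.7 m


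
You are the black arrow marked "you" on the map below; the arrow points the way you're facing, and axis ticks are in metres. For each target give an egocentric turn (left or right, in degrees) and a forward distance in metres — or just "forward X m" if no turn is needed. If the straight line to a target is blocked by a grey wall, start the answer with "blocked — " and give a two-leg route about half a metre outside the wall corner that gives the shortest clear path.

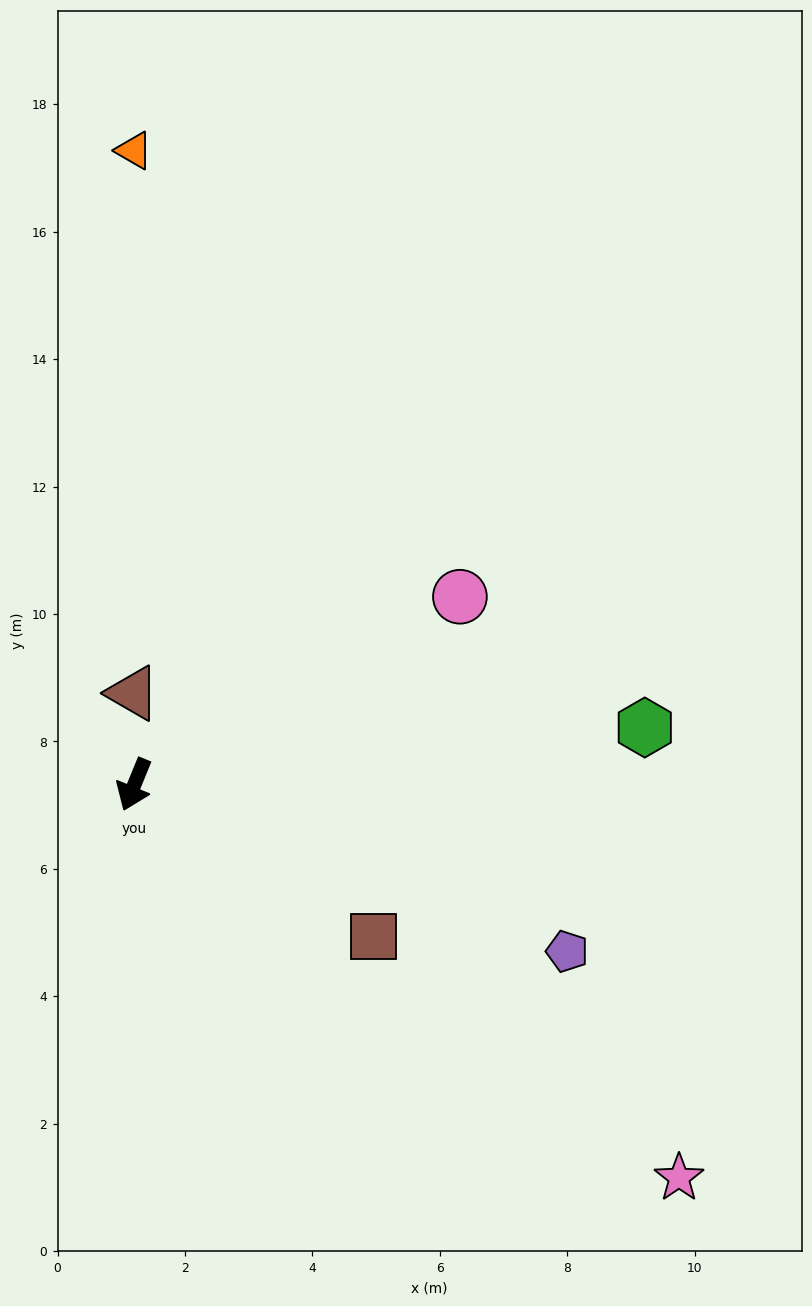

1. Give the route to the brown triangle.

turn right 157°, forward 1.4 m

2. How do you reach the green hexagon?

turn left 119°, forward 8.1 m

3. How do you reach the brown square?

turn left 80°, forward 4.4 m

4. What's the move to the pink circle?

turn left 142°, forward 5.9 m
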